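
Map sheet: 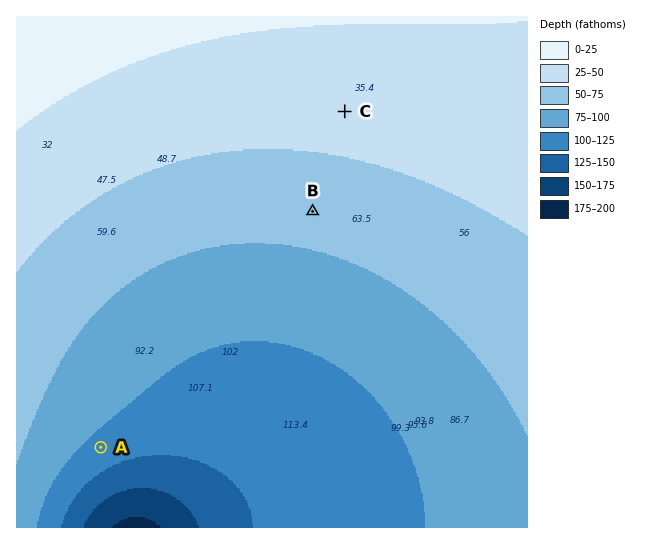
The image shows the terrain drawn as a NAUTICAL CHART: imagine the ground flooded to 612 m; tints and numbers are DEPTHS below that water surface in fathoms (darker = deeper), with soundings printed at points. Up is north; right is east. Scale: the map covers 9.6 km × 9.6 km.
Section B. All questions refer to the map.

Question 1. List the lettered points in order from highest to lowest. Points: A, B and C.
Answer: C B A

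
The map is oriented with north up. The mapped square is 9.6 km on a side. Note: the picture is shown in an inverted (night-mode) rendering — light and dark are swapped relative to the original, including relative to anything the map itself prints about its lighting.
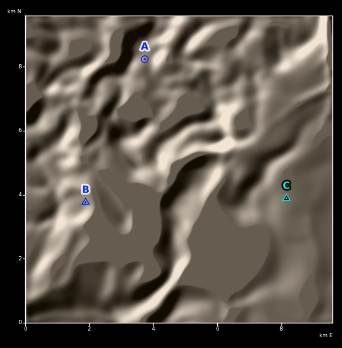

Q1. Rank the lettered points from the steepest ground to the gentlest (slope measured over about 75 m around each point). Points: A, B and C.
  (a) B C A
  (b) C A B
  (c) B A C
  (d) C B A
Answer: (c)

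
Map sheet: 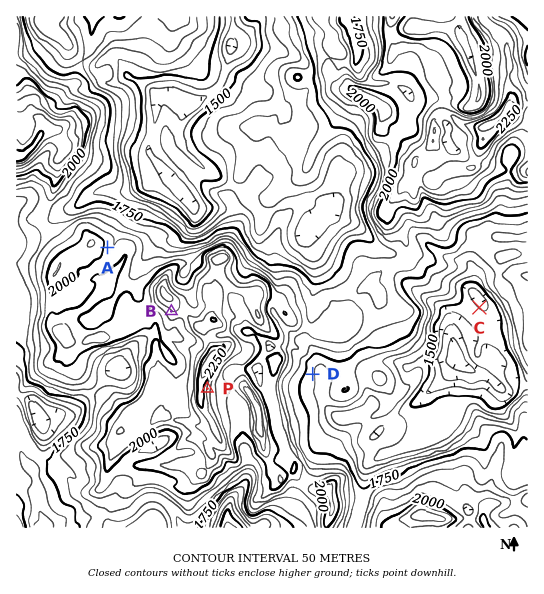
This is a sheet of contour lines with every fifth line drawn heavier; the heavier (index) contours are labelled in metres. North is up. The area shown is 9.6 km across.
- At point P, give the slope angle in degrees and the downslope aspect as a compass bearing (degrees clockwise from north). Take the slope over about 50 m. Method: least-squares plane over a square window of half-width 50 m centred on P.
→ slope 40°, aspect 99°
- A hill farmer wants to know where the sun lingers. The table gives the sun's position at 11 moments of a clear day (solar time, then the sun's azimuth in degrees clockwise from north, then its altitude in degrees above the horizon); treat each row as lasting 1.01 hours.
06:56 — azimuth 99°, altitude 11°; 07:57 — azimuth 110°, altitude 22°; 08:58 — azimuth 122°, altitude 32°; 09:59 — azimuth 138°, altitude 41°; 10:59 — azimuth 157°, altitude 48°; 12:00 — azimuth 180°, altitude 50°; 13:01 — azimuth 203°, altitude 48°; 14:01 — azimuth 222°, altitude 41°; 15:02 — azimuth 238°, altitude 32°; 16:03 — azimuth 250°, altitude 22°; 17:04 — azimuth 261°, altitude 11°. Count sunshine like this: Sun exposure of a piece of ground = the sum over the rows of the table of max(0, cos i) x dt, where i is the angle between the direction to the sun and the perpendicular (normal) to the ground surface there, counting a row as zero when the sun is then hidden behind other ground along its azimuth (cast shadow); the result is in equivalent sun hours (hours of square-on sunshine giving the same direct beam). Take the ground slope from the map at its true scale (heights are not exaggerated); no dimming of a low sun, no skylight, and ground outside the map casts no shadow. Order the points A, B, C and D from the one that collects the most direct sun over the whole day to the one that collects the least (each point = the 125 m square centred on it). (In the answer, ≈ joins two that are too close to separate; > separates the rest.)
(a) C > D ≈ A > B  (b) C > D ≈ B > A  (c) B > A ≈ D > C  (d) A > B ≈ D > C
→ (c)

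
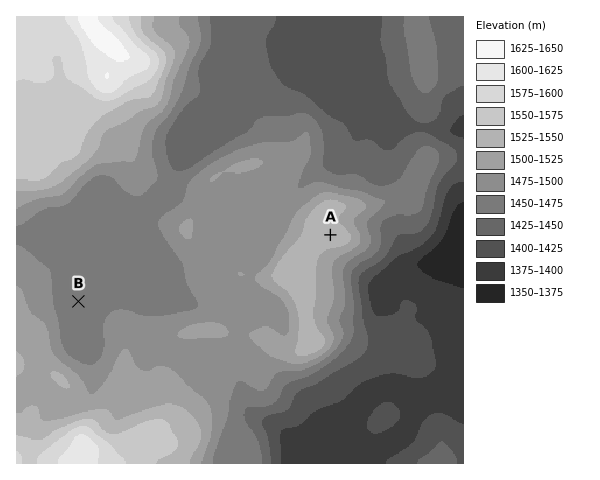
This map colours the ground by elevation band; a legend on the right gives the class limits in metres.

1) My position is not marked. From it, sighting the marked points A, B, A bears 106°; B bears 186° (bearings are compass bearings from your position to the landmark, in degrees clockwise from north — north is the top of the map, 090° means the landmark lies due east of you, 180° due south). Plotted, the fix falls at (93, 167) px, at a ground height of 1500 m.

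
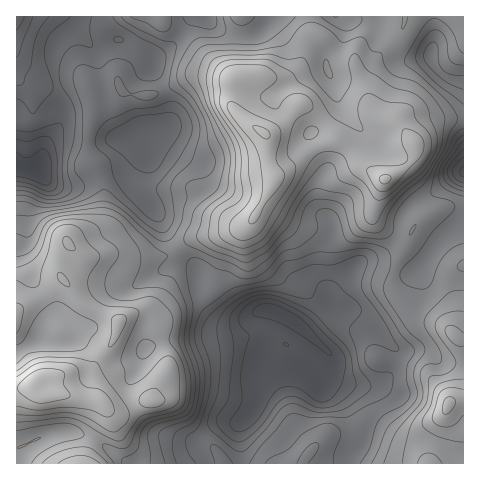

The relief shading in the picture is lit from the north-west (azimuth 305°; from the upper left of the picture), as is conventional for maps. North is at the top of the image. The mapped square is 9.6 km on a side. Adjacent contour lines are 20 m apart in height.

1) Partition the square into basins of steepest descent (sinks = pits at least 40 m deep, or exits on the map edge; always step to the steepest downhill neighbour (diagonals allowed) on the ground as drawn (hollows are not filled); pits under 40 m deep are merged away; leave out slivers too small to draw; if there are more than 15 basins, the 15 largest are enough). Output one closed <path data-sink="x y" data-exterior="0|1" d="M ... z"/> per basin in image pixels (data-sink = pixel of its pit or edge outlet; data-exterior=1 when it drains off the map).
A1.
<path data-sink="274 312" data-exterior="0" d="M337 140l-4 0-26 11-29 23-4 4-19 38-13 12-50 11-25 17-24 0-12 3-16-4-32 1-15-11-8 17-1 10 3 6 16 20 10 8 30 16 21-11 8 1 8 8 5 9 8 29 0 12-17 31-8 0-21 11-10 0-7-6 0 15-12 18-8 25 343 0 2-2 18-57 3-3 13-3 0-59-5-1-11-10-10-6-21-6-21-22-3-9 1-14 15-36-18-4-17-11-1-10 12-31-20-12-11-15z"/><path data-sink="36 171" data-exterior="0" d="M405 16l-389 1 1 447 67 0 9-25 13-21 0-9-2-4 8 7 10 0 21-11 8 0 17-31 0-12-8-29-5-9-8-8-8-1-21 11-35-19-21-25-3-6 1-10 8-19 28-15 6-8 2-31-6-17-7-8-3-12 0-14 6-26-2-16 16-1 12-5 14 5 18 0 38-18 44 2-2 27 13 15 21 13 2 27 6 16 33-26 26-11 4 0 9 4 19 24 20 11 19-10 8-8 3-7 0-10-19-22-13-3-10-8-8-21-1-13 15-22 19-17 5-11z"/><path data-sink="129 138" data-exterior="0" d="M211 77l-21 0-38 18-18 0-14-5-8 4-19 3 1 15-6 26 0 14 3 12 5 5 6 16 2 25-3 13-5 5-28 15 9 10 6 3 32-1 11 4 41-3 25-17 50-11 11-8 21-40-6-19-1-24-3-4-19-12-12-12-1-15 2-14z"/><path data-sink="463 172" data-exterior="1" d="M463 119l-28 1-7 3-8 9-6 9 0 17-10 11-20 12-11 30 1 10 8 6 20 8 5 1 3-1-16 37-1 14 3 9 17 20 25 8 15 10 6-20-2-37 7-11z"/>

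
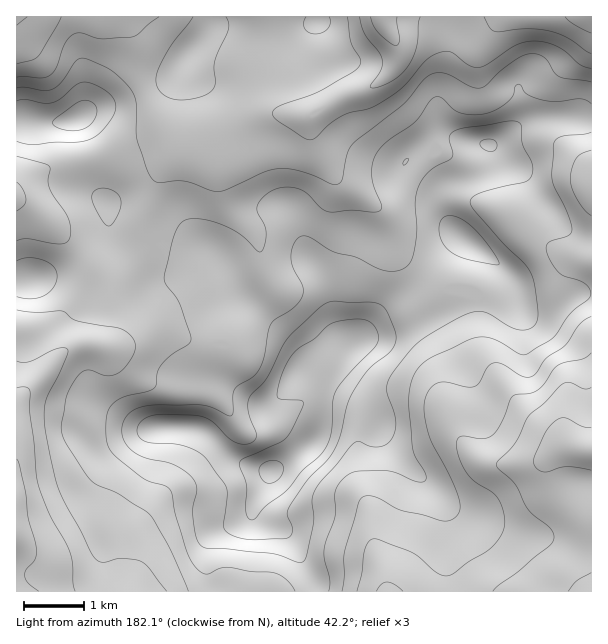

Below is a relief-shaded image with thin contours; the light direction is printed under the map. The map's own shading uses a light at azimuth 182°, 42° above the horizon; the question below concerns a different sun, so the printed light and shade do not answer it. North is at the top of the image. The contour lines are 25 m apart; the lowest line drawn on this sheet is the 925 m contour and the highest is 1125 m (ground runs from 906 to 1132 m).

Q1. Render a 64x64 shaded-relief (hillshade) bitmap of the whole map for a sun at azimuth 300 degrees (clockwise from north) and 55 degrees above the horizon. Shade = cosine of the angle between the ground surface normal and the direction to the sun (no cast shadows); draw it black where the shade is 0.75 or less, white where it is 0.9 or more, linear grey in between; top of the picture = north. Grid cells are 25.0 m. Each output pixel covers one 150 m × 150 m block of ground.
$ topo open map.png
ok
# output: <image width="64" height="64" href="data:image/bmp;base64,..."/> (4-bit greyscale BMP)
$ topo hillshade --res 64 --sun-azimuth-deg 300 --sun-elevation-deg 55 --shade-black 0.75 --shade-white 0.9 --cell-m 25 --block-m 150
<image width="64" height="64" href="data:image/bmp;base64,Qk12CAAAAAAAAHYAAAAoAAAAQAAAAEAAAAABAAQAAAAAAAAIAAATCwAAEwsAABAAAAAAAAAAAAAAABEREQAiIiIAMzMzAERERABVVVUAZmZmAHd3dwCIiIgAmZmZAKqqqgC7u7sAzMzMAN3d3QDu7u4A////AHeImZh2ZmeIiamHZmZmd4h1MREjVneId2VVVVVVZlVVd4iZmXZmZ3iJqYZmZmZniHUyEiNWd3h2VVVVRFVVVVWIiJqphmZneImpdlZmZWZ2VDMiI1Z3d3ZVVVVERVVVVYiImamHZmd4ial1RVVVVmVDMzM0Vmd3dlVVVVRVVVVWmYiZqYdmZ3iKqnVERERFVCIzMzVmZ3d2VVVVVVVVVVapmJmZh2Z3iJq6hlVEM0VDESMiNWZmd3ZlVVVVVVVVVqqZmZmHZneImruod2VERVMhIiI1Z2Z3dmVVVVVWZlVWqpmZmHdmd4iaq6mZl1RFVCIjIjV3Zmd2ZVVURWZmZmaqmZmId3d3eJqqqZqoUzRUMzMyRndmZmZmZlVFVndmZrqpmYh3d3d4mqqpmrpjIjM0RDNGd3ZmZVVmZURWd3Zmu6qZiHd3d3eKqqmau4UgASM0RFZndmZVVWZlVFZ3d2arqpmYd3d3dniZmZmrljAAASM0VWd3ZlRFZnZVVneHdqu6mZh3d3dmZ4iZiJqoUgAAATRVZndmVERWd2VmeIh3q7qZmHd3d2ZmeIiImrl0IAAAJFVWZmZURFZmZVZ4iIirupmYd3d3ZWZ3iImby5dTAAAkVVVWZUREVVVEVWeIiKu7mZiIiIdVVWd4iJrMuZdAABRlVERVRERVRDM0Vnd3q7upmIial2RFVmZ3iry7unMABGZUM0REVVVDMzNFZmaru6mYiau6hlVmZlZ5qpq7lhAEd2QyM0VWZlQyI0VWZau7upiJvMupiIh2VoqoeJqoMANodTIjRWd2VDMjNFZmq7u6mIm8zMuqqYdnq6hniZhRA2d1MSNFZ3ZUMzM0V3aby7qYiau7u6qqmImsuXZ4iGICV3UxI0VndlRDMiNXd4rMupiJqqqqmZmIibzKh2d4YxFGZTIjRWZmVERCEkZ2aKzLqIiZqZmYiIiJrNy4Zmd0ECRlMiNFZmVVVUIBNmZWi8ypiJmZmYiIiIib3tp2Z3YwA0QyI0VmVUVmUgA1ZlRYvLmHiaqZiIiIiIrO7JZmd1EBMzIjRWZVVWZSACRVVUWLuYiJqqmYiIiIib3tuGZ4YwASIiNFVVVWd1IAJFV2VGiZiImaqpiId3eJq93Jd3iFIAESIzRVVVZ2UxATRYdlVnd3iImZmIh3d4iavcuYiIdSISIzNERFVnZTIRE0iHZVVmZneImYh3d3eJqrzKmZmGQzNERDREVWZlQyESN3d3ZmZmZ3eIiId2d4iaq8u6mZdkRFZlRERWZ2VEMgElVmd3dmZnd3iIh3Z3eImrvLqZmHVFZ3ZlVWZ3ZUREIRRERWd3d3d3d4iId3d3eJq7upmZhlVnd3dmZ4h1NFZDJEMjV3d3eHd3eIiHd3d4mqqqmJmHZmZ3d3d3iHQ0Z3VGUyJGd3d4iHd4iId3dneJmZmIiIh3Zmd3d3eIdCNnd2h1M0Z4d3iIiHiIh3dmeJmYiHd4iIh3dmd3d4hkJGd3eYdURnh3d4iIiIiHdmZ4mYh3d3d3iId3ZmZnd2Q0Z3ZpmHZmeHdneIiIiIdmZnmpl3d3d3d4iId2ZVZmVFVmZlmYh3eIh2Z4iIiIh2ZmiaqXd3d3d3iIiHdlVVVVZmZlWZiIiIiHZniJiIiHZmeJqph3eHd3eImZiHZURWZmZmVZiIiZmIdmeImIiId3d4mql3eIh3d4maqYdkRFZndmZVmIiJmYhlVoiYiIh3d3iJmHeIiIeImZqql1RFZnd2ZVWYiImZh2VWeZiIiIiIiIiHZ4mYiIiZmqqHVVZnd3ZUVZmIiIiIZUV4mYd3iJiIiIdmeZmIiJmZmHZVVmZ3dlRFmZiIiIh1VWiZh3eJmZmZh2Z4mZmIiZmHZVRFVmdlQ0WZmZmZiHZVaJmHd4mqqqmHZniZmZh4mYdlVERFVlQ0VYmZmZmId2ZniId3iZqqqZh3eImamHeJmHZlVEREQzRVeIiJmYh3ZmZ4h3eIiZqZiIiImaqpdnmZiIdlVEQyM1Vmd3iIiHd2Znd3d3eIiZiHiImZqqqHZ4mYiHZVVDMzRVVVVmZ3d2ZmZ3d3d3iIiHeImZqquph3eJmIdlVVRDNEVENEREVmZmZnd3d3d3d3d4mZmau7qYd4mZh2REVURERlREMyEkVmZmZ3d3d3d3d3iamZq7u6qIiaqpdURFVURHZmZUIBJFVmZmZnd3d3d3eKqpmqu7u6mJqrqYZVVVVViIiZdSETRVZmZmZmZndmZnmqqaq7q7qYiaq7qHZmd2aYirunUyM0ZmZmZmZmZmVVV4qqq7u7upd3iaupiIiId5mazLl1REVndmZVVWZmZVREV4mbzMy6l2Z5qqmIiJmImZrNyoZVVnd2ZmVVZmZmZUQ0Vnm83cuXZnmqmHd4mZipm93Jh2ZniIdmZmZmZmZmZUMzRYve3Kh3ibuodmeJmamr3bmHdneJl2VWZmZ3d3dmVEMzSM7sqHeKvLp2VniIqavMuXd3eJqpdVVWZnd3d3ZmVUM1reyod3m8y5dlZneZq8yoiId4mqqGRFZmd3d3ZmZmVDWM3Kh2aKzMuXZlZpmrzKiIiIiau6dURWZ3d3dmVVVURpvLqHZnisy6h2ZmmavLqIiIiJmruXVFZnd3d2VURDRXmrqYdlZ5q7qYdmaZq7uoeIiIiaq6hlVWeIiIdkMiI2iqqph2VWeZmZh3d5mau6iIiIiJmrqXVVZ4iJmGQyETaaqZmHZmZ3iIiHd3"/>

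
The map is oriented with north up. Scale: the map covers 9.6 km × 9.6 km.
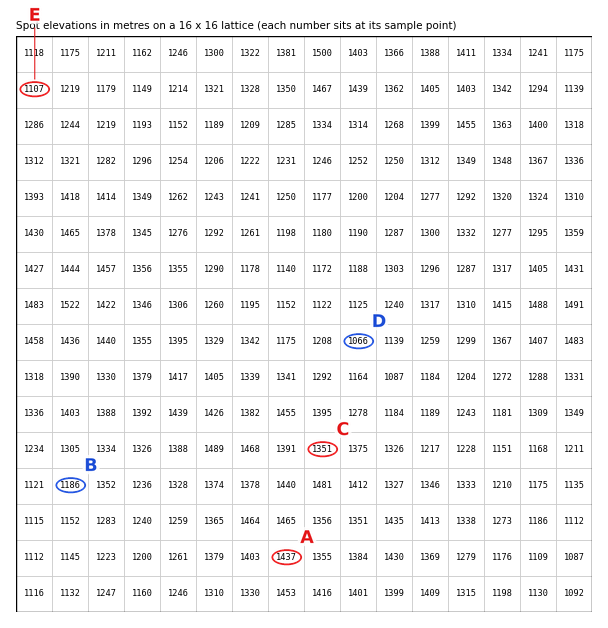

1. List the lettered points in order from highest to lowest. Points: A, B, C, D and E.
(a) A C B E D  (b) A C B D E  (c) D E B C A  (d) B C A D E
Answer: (a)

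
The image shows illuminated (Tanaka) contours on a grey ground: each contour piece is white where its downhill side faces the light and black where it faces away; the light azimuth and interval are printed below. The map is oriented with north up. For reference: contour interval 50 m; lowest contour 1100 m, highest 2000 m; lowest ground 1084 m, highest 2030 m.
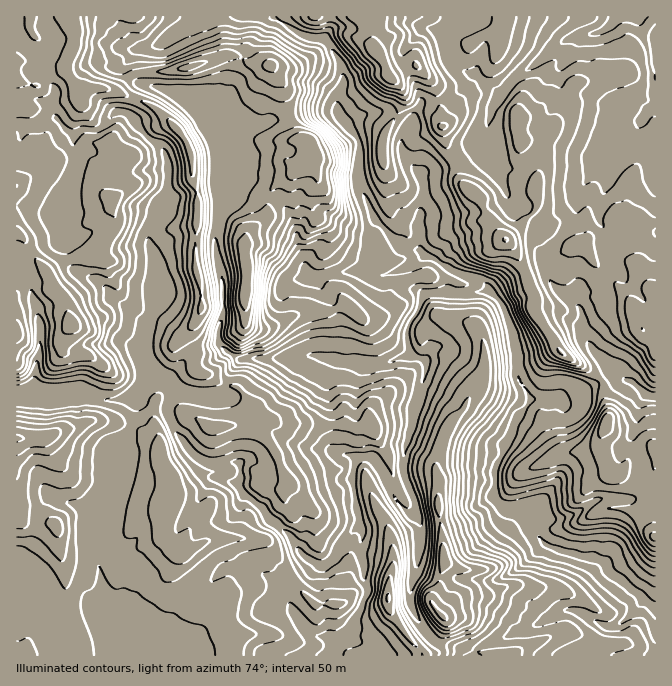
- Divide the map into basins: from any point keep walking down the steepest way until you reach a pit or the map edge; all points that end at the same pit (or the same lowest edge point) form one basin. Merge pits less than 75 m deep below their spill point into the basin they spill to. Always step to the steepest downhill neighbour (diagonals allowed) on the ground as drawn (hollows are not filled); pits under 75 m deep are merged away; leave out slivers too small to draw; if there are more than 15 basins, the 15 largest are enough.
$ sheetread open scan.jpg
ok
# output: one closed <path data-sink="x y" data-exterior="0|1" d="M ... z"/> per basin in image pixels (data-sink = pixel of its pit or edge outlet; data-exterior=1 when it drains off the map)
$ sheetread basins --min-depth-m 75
<path data-sink="655 608" data-exterior="1" d="M378 16l-362 1 1 639 639-1 0-207-11 8-15 3-7 13-6 4-3 0-5-4-8-22 0-15 8-20-5-17-1-16-9-9-30-18-6-7-7-13-17-22-1-3 1-15-18-43-23-25-10-20-2-9-13-9-9-11-3-18-12-22-3-15 0-15-8-26-16-16-7 0-18 12-4-3-4-13-11-17 0-13 6-12z"/><path data-sink="637 17" data-exterior="1" d="M655 16l-148 0-3 2-4 20-6-4-9 0-13 10-7-1-21-22-10-5-54 0-7 16 0 13 11 17 6 16 20-12 7 0 16 16 8 26 0 15 3 15 12 22 3 18 9 11 13 9 7 20 10 15 6 6 3 0 27-25 8 10 22 19 3 1 15-1 12 20 35 35 4 14 9 16 11-16 1-10-1-12 3-2z"/><path data-sink="655 397" data-exterior="1" d="M534 214l-28 26 10 12 12 25 6 18-1 15 18 25 7 13 7 8 29 17 9 9 1 16 5 17-8 20 0 15 8 22 5 4 3 0 6-4 7-13 15-3 7-3 4-6 0-112-9-2-8-8-6-13-4-14-35-35-12-20-7 1-11-1-22-19z"/>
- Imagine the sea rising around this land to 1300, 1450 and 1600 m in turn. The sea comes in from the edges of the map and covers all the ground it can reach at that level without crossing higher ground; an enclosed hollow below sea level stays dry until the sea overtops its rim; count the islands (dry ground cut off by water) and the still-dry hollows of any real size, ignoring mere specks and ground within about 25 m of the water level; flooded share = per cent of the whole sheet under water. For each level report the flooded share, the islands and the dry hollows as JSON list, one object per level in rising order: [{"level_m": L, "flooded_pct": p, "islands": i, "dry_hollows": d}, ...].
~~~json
[{"level_m": 1300, "flooded_pct": 11, "islands": 0, "dry_hollows": 0}, {"level_m": 1450, "flooded_pct": 36, "islands": 1, "dry_hollows": 0}, {"level_m": 1600, "flooded_pct": 56, "islands": 2, "dry_hollows": 0}]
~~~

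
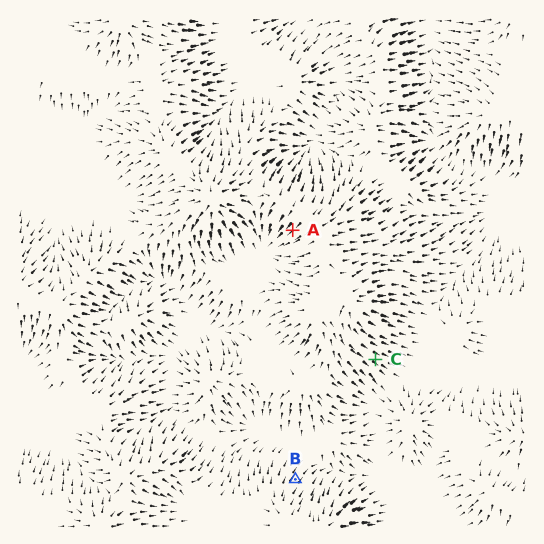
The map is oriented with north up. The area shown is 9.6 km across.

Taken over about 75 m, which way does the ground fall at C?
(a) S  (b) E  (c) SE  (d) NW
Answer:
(c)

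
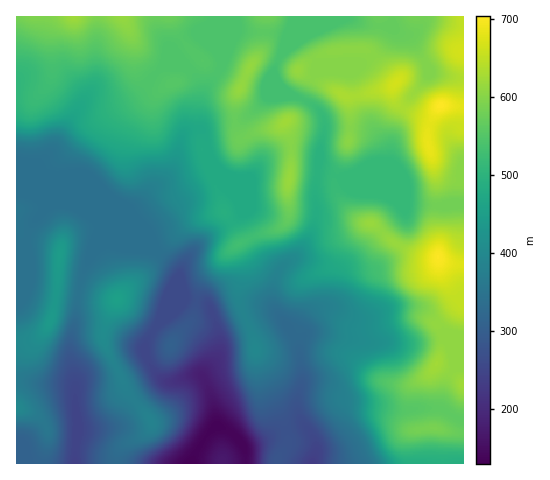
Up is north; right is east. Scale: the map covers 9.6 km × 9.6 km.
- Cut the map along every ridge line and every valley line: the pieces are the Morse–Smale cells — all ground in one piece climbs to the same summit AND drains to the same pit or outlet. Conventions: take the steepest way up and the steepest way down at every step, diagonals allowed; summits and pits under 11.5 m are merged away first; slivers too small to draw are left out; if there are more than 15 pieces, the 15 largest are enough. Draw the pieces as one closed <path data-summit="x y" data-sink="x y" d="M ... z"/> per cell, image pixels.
<path data-summit="74 17" data-sink="192 463" d="M220 16l-62 0-1 10 3 7 10 17 13 14-18 1-31 33-19 10-13 5-22-1-5 3 20-33 3-65-81-1-1 176 17 1 22 10 14 0 68 28-8-20 40-36 6-10 8-29 6-6 10-3 4-31 20-32-3-8z"/><path data-summit="441 105" data-sink="192 463" d="M201 129l-11 1-7 6-8 29-6 10-38 35-2 5 6 13 20 22 13 10 11 12-1 9-15 37 2 0 20-20 18 4 8 6 8 26 1 13-3 11-13 16 0 5 8 18 5 29 13 5 11 11 4 6 1 16 31 0 0-5 10-13 1-12-6-18-21-40-6-26 21-6 14-7 1-4-18-29 0-16 4-16-19-20-13-27-3-18-10-27-18-14-9-32z"/><path data-summit="441 105" data-sink="192 463" d="M423 16l-129 0 0 9-8 23 16-10 15 25-1 11-12 25 16 13 4 7 0 15-4 11-2 27 26 5 62 27 29 2 28-2 0-126-33-6-31 43-6 18-4 28-24 11-9 2 28-11 2-12-6-13-22-33-6-31-9-3 28-13 16-17 5-9-2-6 12 8 11 0 8-8z"/><path data-summit="117 299" data-sink="192 463" d="M115 242l-12 0-9 7-10 22-5 20 37 9-11 27-1 14 24 52 23 28-1 7-5 6-25 14-4 15 76 1 1-8 10-15 14-15-3-20-5-18-8-13-8 0-17 6-12-1-11-11-9-18 6-16 14-20 14-34 1-9-11-12-14-11-25-2z"/><path data-summit="439 257" data-sink="313 463" d="M372 224l-9 2-19 19-10 19-18 9-5 5 1 28-9 13-5 11-6 5 7 13 4-11 4-4 16 0 46 10 48 0 25-6-5-12 27-24-1-37-14-1-11-5-22-4-26-14z"/><path data-summit="439 257" data-sink="192 463" d="M323 172l-6 1 0 41-3 15-13 22-23 20-5 17 1 19 18 27 6-4 5-11 9-13-1-28 5-5 18-9 10-19 23-21 8 1 15 15 26 14 22 4 11 5 15 1-1-60-22 2-35-2-62-27z"/><path data-summit="437 364" data-sink="313 463" d="M323 333l-16 0-4 4-3 10 2 37-5 15 0 10 6 15 11 16 5-8 19-15 6-10 5-3 36 3 18 3 38-3 3-19 7-16-14-8 5-15 0-12-25 6-48 0z"/><path data-summit="60 256" data-sink="192 463" d="M62 202l-14 2-14 18-8 20-10 4 1 94 17-1 12-10 7-16 4-28 3 3 18 3 10-32 10-14 5-3 12 0 14 5 25 2-17-18-61-26z"/><path data-summit="117 299" data-sink="75 463" d="M83 291l-3 0-2 4-2 27-5 17 0 22 5 20 0 29 2 9-2 44 40 1 4-16 25-14 5-6 1-7-23-28-24-52 1-14 11-27z"/><path data-summit="290 180" data-sink="192 463" d="M301 148l-16 0-12 4-10 8-13 18-19 0 11 29 2 15 3 9 13 25 18 17 23-22 7-10 6-12 3-15-1-33 3-28z"/><path data-summit="434 428" data-sink="313 463" d="M362 404l-13 0-5 3-14 17-14 11 0 19-3 10 130-1 1-29-3-4 10-12 1-2-3-3-10-5-36 2z"/><path data-summit="286 122" data-sink="192 463" d="M292 95l-25 1-24 23-23 2-16 6-2 3 3 4 9 32 18 12 18 0 13-18 15-10 7-2 16 0 18 4 5-18-1-18-11-12z"/><path data-summit="123 17" data-sink="192 463" d="M157 16l-59 1-3 65-18 31 25 0 13-5 19-10 31-33 18-1-13-14-10-17z"/><path data-summit="241 88" data-sink="192 463" d="M244 30l-9 2-11 23-5 18-12 14-4 9-3 8 0 19-3 6 5 0 18-8 23-2 24-23 22-1-12-11-4-10 13-26 1-12-14-4z"/><path data-summit="396 83" data-sink="192 463" d="M392 28l-5 13-16 17-28 13 9 3 6 31 27 42 1 14-3 3 5-1 2-5 4-31 7-17 28-35 0-6-16-29z"/>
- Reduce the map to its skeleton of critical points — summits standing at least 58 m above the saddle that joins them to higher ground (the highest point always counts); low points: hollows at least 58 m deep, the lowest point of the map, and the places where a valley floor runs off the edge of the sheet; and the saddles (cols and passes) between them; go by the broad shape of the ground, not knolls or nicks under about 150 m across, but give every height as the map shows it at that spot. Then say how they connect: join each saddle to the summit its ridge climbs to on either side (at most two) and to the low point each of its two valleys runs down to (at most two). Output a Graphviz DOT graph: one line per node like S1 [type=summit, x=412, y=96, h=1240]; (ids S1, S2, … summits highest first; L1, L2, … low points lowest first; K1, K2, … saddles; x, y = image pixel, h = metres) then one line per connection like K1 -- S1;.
graph terrain {
  S1 [type=summit, x=441, y=105, h=704];
  S2 [type=summit, x=438, y=258, h=702];
  S3 [type=summit, x=286, y=122, h=623];
  S4 [type=summit, x=74, y=17, h=621];
  S5 [type=summit, x=216, y=258, h=471];
  S6 [type=summit, x=60, y=256, h=447];
  L1 [type=low, x=190, y=463, h=130];
  L2 [type=low, x=75, y=463, h=241];
  K1 [type=saddle, x=441, y=206, h=581];
  K2 [type=saddle, x=218, y=70, h=543];
  K3 [type=saddle, x=278, y=60, h=538];
  K4 [type=saddle, x=322, y=175, h=503];
  K5 [type=saddle, x=80, y=291, h=349];
  K1 -- S1;
  K1 -- S2;
  K1 -- L1;
  K2 -- S3;
  K2 -- S4;
  K2 -- L1;
  K3 -- S1;
  K3 -- S3;
  K3 -- L1;
  K4 -- S1;
  K4 -- S2;
  K4 -- L1;
  K5 -- S5;
  K5 -- S6;
  K5 -- L1;
  K5 -- L2;
}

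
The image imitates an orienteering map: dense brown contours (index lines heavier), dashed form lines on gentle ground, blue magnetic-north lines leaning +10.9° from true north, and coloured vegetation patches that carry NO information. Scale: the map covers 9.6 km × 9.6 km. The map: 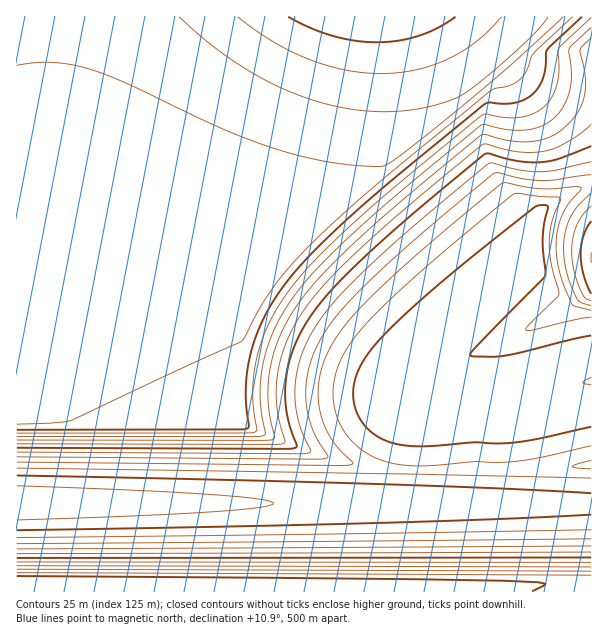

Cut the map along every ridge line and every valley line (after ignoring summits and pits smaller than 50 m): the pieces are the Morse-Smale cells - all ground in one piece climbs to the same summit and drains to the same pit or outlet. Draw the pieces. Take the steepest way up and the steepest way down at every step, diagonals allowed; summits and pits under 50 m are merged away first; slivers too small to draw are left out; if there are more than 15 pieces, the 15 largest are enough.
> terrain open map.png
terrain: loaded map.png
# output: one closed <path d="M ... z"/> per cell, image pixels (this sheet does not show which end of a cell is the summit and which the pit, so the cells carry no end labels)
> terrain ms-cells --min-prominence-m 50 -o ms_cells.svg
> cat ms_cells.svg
<path d="M470 16l-239 0-29 34-32 46-13 32-6 28 0 36 6 35 13 45 29 70 31 69 5 8 7 5 42 18 48 16 52 11 134 1 67-4 7-2-1-84-84 20-45 0-27 4-30 0-11-8 2-13 14-21 55-55 67-61 4-21 6-15 24-16 26-11 0-96-40-5-31-14z"/><path d="M230 16l-214 1 0 486 575 1 0-40-73 6-116 0-30-2-40-10-36-12-48-19-13-8-36-77-29-70-13-45-6-35 0-36 6-28 7-20 24-40z"/><path d="M591 504l-574 0-1 87 575 1z"/><path d="M591 184l-16 6-29 16-6 10-8 30-67 61-55 55-13 18-3 7 0 9 7 7 34 1 27-4 45 0 83-18 2-2z"/><path d="M591 16l-121 1 51 51 31 14 24 4 15 0z"/>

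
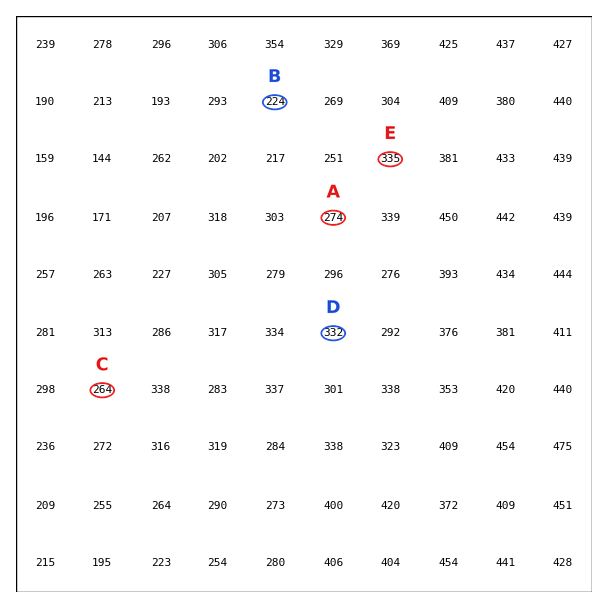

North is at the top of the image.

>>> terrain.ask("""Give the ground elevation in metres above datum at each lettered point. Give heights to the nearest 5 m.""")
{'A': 275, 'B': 225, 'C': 265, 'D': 330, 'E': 335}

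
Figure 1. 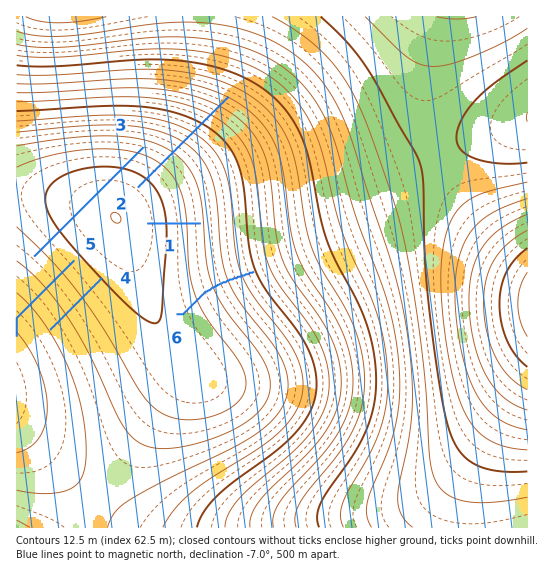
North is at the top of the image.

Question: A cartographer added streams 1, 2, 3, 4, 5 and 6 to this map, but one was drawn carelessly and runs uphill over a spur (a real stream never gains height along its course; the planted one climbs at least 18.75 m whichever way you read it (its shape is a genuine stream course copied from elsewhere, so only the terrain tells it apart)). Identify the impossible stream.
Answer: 3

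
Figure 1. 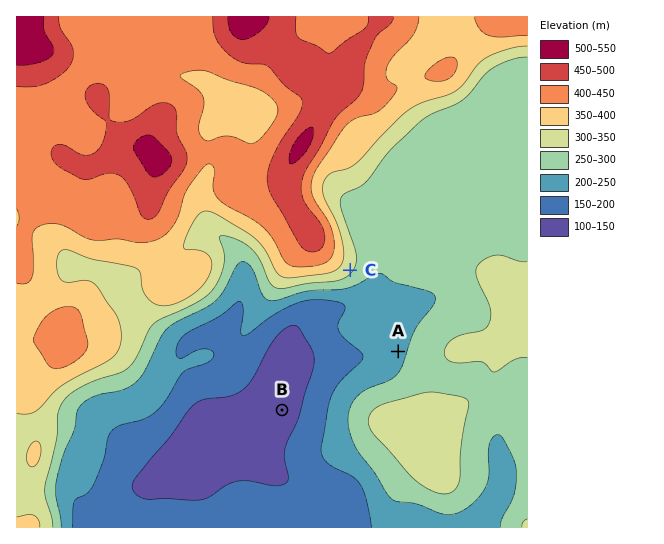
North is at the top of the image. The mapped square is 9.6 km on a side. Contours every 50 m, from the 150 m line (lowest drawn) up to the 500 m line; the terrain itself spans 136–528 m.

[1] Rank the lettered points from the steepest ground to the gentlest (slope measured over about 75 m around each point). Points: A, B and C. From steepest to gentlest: C A B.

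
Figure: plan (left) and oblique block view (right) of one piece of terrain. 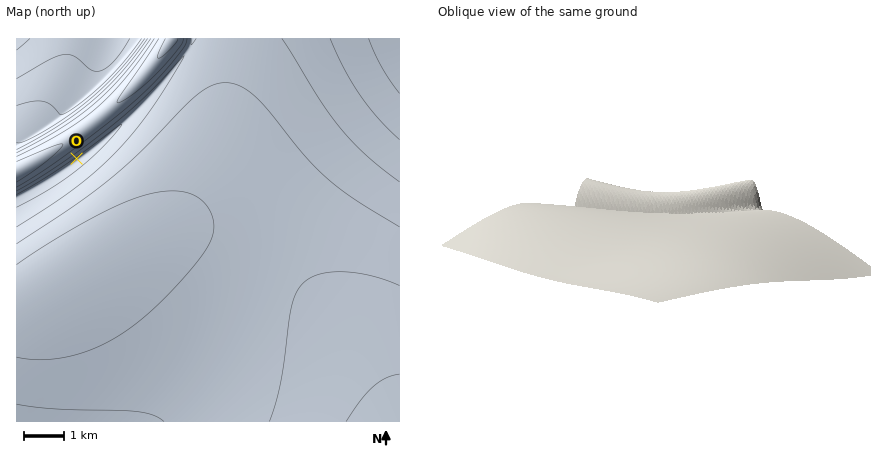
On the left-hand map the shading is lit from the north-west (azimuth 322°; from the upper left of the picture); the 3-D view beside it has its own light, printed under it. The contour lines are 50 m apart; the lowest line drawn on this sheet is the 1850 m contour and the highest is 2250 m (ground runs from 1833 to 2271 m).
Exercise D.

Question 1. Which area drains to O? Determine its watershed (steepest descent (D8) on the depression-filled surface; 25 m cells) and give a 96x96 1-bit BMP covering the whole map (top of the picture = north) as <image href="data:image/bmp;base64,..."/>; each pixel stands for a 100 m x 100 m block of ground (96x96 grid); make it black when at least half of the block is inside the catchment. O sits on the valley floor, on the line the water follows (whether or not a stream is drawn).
<image width="96" height="96" href="data:image/bmp;base64,Qk2+BAAAAAAAAD4AAAAoAAAAYAAAAGAAAAABAAEAAAAAAIAEAAATCwAAEwsAAAIAAAAAAAAA////AAAAAAAAAAAAAAAAAAAAAAAAAAAAAAAAAAAAAAAAAAAAAAAAAAAAAAAAAAAAAAAAAAAAAAAAAAAAAAAAAAAAAAAAAAAAAAAAAAAAAAAAAAAAAAAAAAAAAAAAAAAAAAAAAAAAAAAAAAAAAAAAAAAAAAAAAAAAAAAAAAAAAAAAAAAAAAAAAAAAAAAAAAAAAAAAAAAAAAAAAAAAAAAAAAAAAAAAAAAAAAAAAAAAAAAAAAAAAAAAAAAAAAAAAAAAAAAAAAAAAAAAAAAAAAAAAAAAAAAAAAAAAAAAAAAAAAAAAAAAAAAAAAAAAAAAAAAAAAAAAAAAAAAAAAAAAAAAAAAAAAAAAAAAAAAAAAAAAAAAAAAAAAAAAAAAAAAAAAAAAAAAAAAAAAAAAAAAAAAAAAAAAAAAAAAAAAAAAAAAAAAAAAAAAAAAAAAAAAAAAAAAAAAAAAAAAAAAAAAAAAAAAAAAAAAAAAAAAAAAAAAAAAAAAAAAAAAAAAAAAAAAAAAAAAAAAAAAAAAAAAAAAAAAAAAAAAAAAAAAAAAAAAAAAAAAAAAAAAAAAAAAAAAAAAAAAAAAAAAAAAAAAAAAAAAAAAAAAAAAAAAAAAAAAAAAAAAAAAAAAAAAAAAAAAAAAAAAAAAAAAAAAAAAAAAAAAAAAAAAAAAAAAMAAAAAAAAAAAAAAAHAAAAAAAAAAAAAAADwAAAAAAAAAAAAAAB8AAAAAAAAAAAAAAA/AAAAAAAAAAAAAAAfwAAAAAAAAAAAAAAP4AAAAAAAAAAAAAAP8AAAAAAAAAAAAAAP+AAAAAAAAAAAAAAP/AAAAAAAAAAAAAAP/gAAAAAAAAAAAAAP/wAAAAAAAAAAAAAP/4AAAAAAAAAAAAAP/8AAAAAAAAAAAAAf/+AAAAAAAAAAAAA///AAAAAAAAAAAAB///gAAAAAAAAAAAD///wAAAAAAAAAAAH///4AAAAAAAAAAAP///8AAAAAAAAAAAf///+AAAAAAAAAAA/////AAAAAAAAAAB/////AAAAAAAAAAD/////AAAAAAAAAAH/////AAAAAAAAAA//////AAAAAAAAAB//////AAAAAAAAAD//////AAAAAAAAAD//////AAAAAAAAAB//////AAAAAAAAAAf/////AAAAAAAAAAP/////AAAAAAAAAAH/////AAAAAAAAAAB/////AAAAAAAAAAA/////AAAAAAAAAAAf////AAAAAAAAAAAH////AAAAAAAAAAAD////AAAAAAAAAAAB////AAAAAAAAAAAA////AAAAAAAAAAAAf///AAAAAAAAAAAAP///AAAAAAAAAAAAH///AAAAAAAAAAAAD///AAAAAAAAAAAAB///AAAAAAAAAAAAA///AAAAAAAAAAAAAf/+AAAAAAAAAAAAAf/8AAAAAAAAAAAAAP/4AAAAAAAAAAAAAH/wAAAAAAAAAAAAAD/gAAAAAAAAAAAAAB/AAAAAAAAAAAAAAB8AAAAAAAAAAAAAAA4AAAAAAAAAAAAAAAQAAAAAAAAA="/>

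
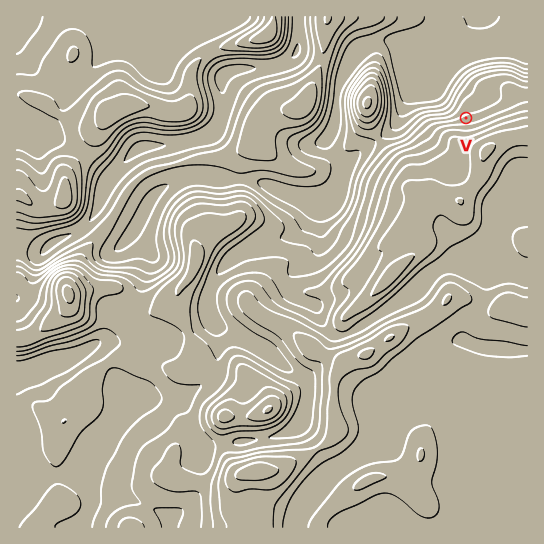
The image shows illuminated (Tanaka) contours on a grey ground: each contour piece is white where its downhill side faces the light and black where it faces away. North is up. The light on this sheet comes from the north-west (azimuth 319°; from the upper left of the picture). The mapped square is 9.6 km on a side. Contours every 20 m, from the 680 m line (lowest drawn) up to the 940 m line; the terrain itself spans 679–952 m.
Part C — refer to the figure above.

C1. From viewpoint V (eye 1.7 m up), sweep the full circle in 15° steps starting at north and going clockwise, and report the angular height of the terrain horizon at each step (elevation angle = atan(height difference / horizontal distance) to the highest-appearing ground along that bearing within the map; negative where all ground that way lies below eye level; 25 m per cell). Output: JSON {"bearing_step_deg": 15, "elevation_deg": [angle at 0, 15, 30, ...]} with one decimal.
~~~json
{"bearing_step_deg": 15, "elevation_deg": [-3.8, -2.6, -1.4, -0.6, 0.0, 0.7, 2.9, 5.2, 7.1, 8.4, 8.8, 8.5, 8.2, 8.1, 7.6, 6.2, 3.7, 0.4, 0.3, 0.8, -0.3, -1.1, -2.5, -3.6]}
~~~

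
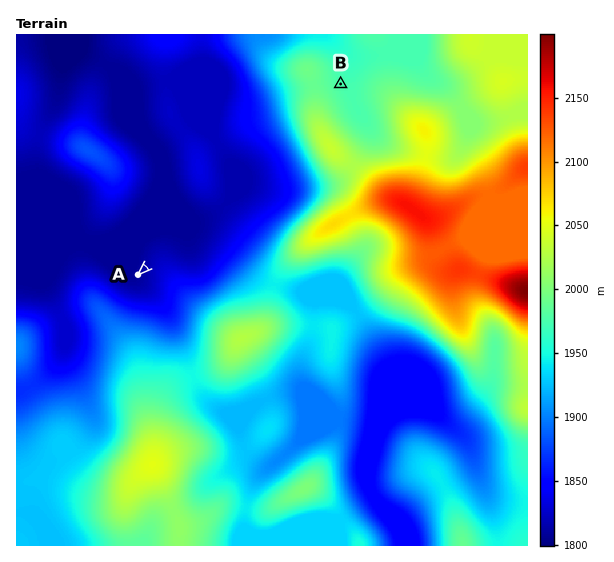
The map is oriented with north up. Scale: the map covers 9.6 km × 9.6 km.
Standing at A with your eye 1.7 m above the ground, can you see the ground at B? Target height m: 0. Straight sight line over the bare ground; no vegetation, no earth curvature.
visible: false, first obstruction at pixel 292 130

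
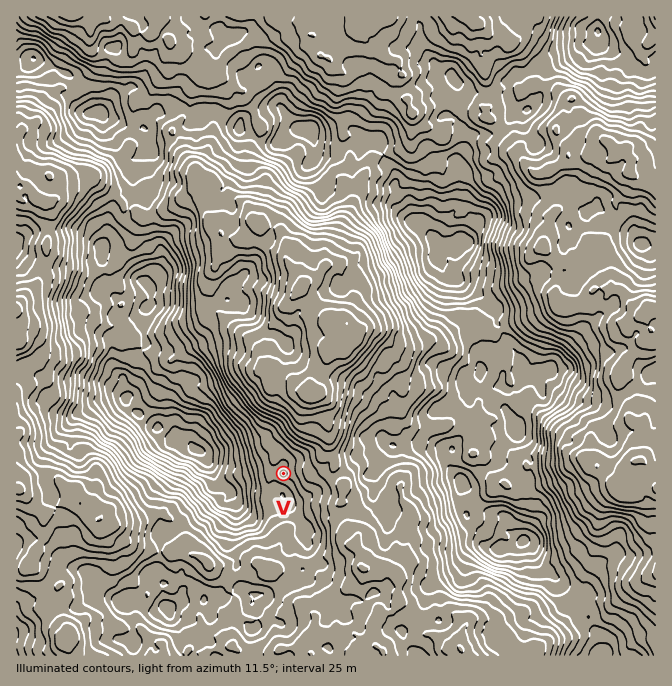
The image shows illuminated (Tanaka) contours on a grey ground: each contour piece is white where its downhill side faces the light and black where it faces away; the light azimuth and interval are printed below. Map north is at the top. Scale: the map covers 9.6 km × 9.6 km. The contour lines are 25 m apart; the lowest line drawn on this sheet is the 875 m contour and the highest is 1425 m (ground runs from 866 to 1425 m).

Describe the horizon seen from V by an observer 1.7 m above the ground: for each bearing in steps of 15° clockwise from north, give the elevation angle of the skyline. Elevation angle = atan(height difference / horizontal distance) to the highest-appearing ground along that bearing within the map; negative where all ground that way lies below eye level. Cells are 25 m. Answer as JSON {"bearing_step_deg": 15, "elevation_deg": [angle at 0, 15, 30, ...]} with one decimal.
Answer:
{"bearing_step_deg": 15, "elevation_deg": [10.6, 12.9, 12.9, 11.9, 10.9, 10.8, 10.9, 9.3, 6.7, 5.5, 3.4, 2.7, 2.4, 2.7, 1.5, 2.8, 2.0, 4.2, 3.2, 2.1, 2.5, 2.4, 2.9, 8.5]}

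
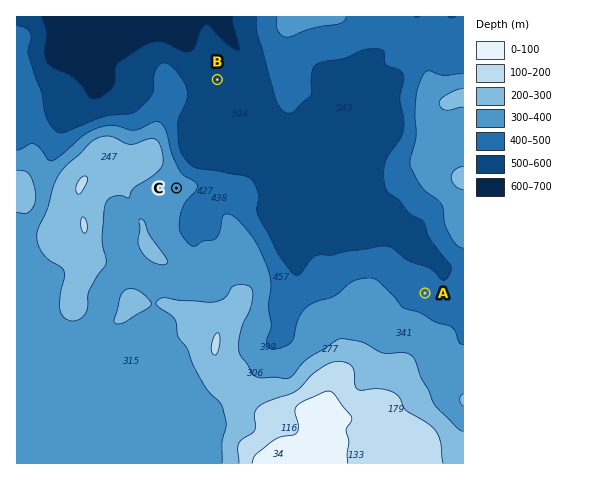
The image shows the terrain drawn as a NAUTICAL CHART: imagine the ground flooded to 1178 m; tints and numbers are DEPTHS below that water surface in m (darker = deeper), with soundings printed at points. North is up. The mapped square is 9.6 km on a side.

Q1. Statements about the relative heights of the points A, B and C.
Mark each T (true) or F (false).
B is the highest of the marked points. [F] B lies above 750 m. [F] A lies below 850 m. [T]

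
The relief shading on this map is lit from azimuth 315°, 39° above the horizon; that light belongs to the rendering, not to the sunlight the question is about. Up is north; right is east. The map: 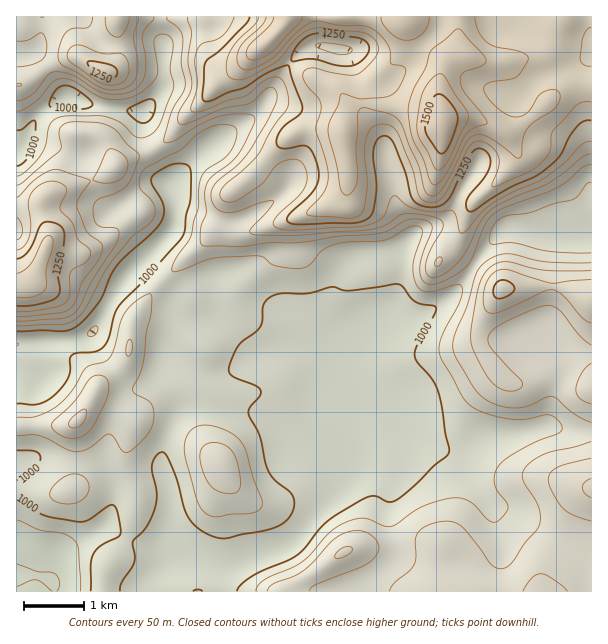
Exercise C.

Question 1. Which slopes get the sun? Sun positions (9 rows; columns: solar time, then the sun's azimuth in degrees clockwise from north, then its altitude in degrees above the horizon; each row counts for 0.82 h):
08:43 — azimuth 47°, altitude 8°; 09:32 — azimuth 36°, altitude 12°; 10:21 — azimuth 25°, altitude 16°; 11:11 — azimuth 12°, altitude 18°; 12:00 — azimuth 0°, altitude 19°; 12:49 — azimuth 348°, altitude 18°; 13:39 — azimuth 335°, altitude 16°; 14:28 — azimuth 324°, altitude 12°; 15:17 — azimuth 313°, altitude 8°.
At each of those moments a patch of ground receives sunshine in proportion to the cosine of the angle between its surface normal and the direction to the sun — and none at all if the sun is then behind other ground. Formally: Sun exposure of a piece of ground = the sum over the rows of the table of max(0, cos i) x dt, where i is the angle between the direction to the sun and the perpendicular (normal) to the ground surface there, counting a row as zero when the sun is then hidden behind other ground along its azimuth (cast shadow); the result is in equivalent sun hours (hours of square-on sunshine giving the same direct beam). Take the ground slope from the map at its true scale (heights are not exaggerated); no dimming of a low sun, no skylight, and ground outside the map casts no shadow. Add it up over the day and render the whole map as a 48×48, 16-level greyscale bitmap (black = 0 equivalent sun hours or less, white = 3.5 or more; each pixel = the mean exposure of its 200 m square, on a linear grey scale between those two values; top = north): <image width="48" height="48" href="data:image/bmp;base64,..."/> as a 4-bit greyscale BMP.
<image width="48" height="48" href="data:image/bmp;base64,Qk32BAAAAAAAAHYAAAAoAAAAMAAAADAAAAABAAQAAAAAAIAEAAATCwAAEwsAABAAAAAAAAAAAAAAABEREQAiIiIAMzMzAERERABVVVUAZmZmAHd3dwCIiIgAmZmZAKqqqgC7u7sAzMzMAN3d3QDu7u4A////AIiIeIh3iJmZmZrMqGZneImZmZmZmZiIiIh3d3dmeJmZmavv/YQ0V4mZmZmqqpmZiGd3eJmHeIiIh4is7+pTRXiIiIiZqqmZiGZmaKqYiHd3Zmd4m924d3iIh3iZmaqYiGVERpqXZ3dlVVVWaK3ty6qYmZmqmaqYd0QyNGh2ZndkRERFZ4vv7cu6qqqqmZmHZkMyNEV3ZndkRDRWd3m93LvMu7qpmYd2VFVVVVZ3d3dlVEaJiHiaupq7u7qYdmZmVYmYh3d3iHdmVWiqmIiImZmaqqqXZlZnd5qqqYdniHZmZompmIiIiYiJmZmIh3iJmoiZmIdnd3ZneJmYiIiIiIiImZiJqqq7zGZmZmZmZnd4mqmIiIiIiIiImIiaq8zN3CIiEkZmVXiavLqIiIiIiIiIiHeJmrzMy1VEMkVmZnmszLmIeIiIiIiIh3ZmZniYd8zMt1V4h3iqupiHeIiIiIiIh3VDIiRERN3u22WKqHeIiId3eIiIiIiId2UyESM0RKq83IeJmYeIiIiIiIiIiId3d2VERVRGZpmavMp2iZmZiIiIiIiIiHd3ZlVWeIdniYd3i9x1aJmHd4iYiIiIiHd2ZVVniZmHiWZmesuGeIh2Z3iIiIiIiIiHZlZ4mZiIiDEUeamId3d4iHd3iHeIiIiIiHd5mIiIdgAAFHiJdmeJmHd3d3d4iIiJmph2Z3d3VAAAAkaJd3iIh3d3d3d3d3eImrpzNFZmQwAAEjWbl4d3d3eHd3dmd3dmeaqDESNERCIjVEWMt3d3d3ZmZmZ2ZlVTElmWQyIkaId4hUV6yWaIiHZVVVZmZVRDABaqmZiJvKmIZDRWrJVWZ3dUQ0RFVVVVMRSu/v///9pmVDMjashDMzRVRCEAE0VolkSO//////uGeZUzR7yUIQAREAAAACRYumRpzcy7u7u4i9tjNHu3REMQAAAAAAETi4VVeIh3eHndqrylI1eZiJqFIAAAAAAAA1QyI0VWZmeruYipdmeZYzacyVMiI0IAACMgACNFVph2ZmRYu5iXUiJI3tp3dVQxATUwAAEkVu25dTIlq5iJqWRFe8uGZmVlMkeEEAASRv/+24QkZVV778dVV4h2d2VmUjR4UQARNO/ty6mHMRJb7/yFNGZnh2VVUzM2dTIRIZvLh3rLhCJXm92lEkZnh1VEREIBRnZUMWiXVFi921IiNYu4Q0VndURURUIAJoiGU1eZq83cu5MAAUi8uXeIdBJXZ1IUiWZlVDSd//64eJggABN73KmqdCNpmYeKu5VERBJIdkEBNZySAAE2d3eZh3iJm8zLqZhlQyIhAAAAE3u4MQESNEV5mZqqvMuod4qoZZYgAAASNGd4hBAAJGi8uXiry5dlVnmqmdthAVmXd3ZnlzAAJ73/7IeKunQ0VmZ4mpqXae/JiHiKunMBN7uprKdXmoeKqYdniFaJzcmJl2ic3dxyISEAA2RGm6rMy6mHeGZ5u5VGZDV6vP/5IAAAACM0eaqqmZiGZ4iJmYdmZVVnibzLdCIiNGd2eJmYiIiHdw=="/>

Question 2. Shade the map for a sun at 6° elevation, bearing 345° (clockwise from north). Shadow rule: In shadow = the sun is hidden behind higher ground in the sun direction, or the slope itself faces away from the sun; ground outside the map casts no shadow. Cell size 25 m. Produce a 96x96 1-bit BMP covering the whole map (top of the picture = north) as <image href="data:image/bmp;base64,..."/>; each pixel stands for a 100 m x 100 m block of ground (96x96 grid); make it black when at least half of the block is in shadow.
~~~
<image width="96" height="96" href="data:image/bmp;base64,Qk2+BAAAAAAAAD4AAAAoAAAAYAAAAGAAAAABAAEAAAAAAIAEAAATCwAAEwsAAAIAAAAAAAAA////AAAAAAAAAAAAAAA/wAAAAAAAAAAAAAB/4AAAAAAAAAAAAAA/4AAAAAABgAAAAAAf8AAAAAADwAAAAAAP8AAAAAAH4AAAH4AD8AAAAAAP4AAAP8AA4AAAAAAf8AAAf+AAAAAAAAA/+AAA//AAAAAAAAB//AAB//AAAAAAAAD//gAB//gAAAAAAAD//gAB//AAAAAAAAH//gAB/+AAAAAAAAP//gAA/4AAAAAAAAOP/gAAfgAAAAAAAAMAOAAAPAAAAAAAAAAAAAAAEAAAAAAAAAAABgAAAAAAAAAAAAAAHgAAAAAAAAAAAAAAPwAAAAAAAAAAAAAAfwIAAAAAAAAAAAB5/wcAAAAAAAAAAAB//w8AAAAAAAAAAAD//w8AAAAAAAAAAAD//x8AAAAAAAAA/AD//w8AAAAAAAAD/wD//w8AAAAAAAAH/8EAfwIAAAAAAAAH/+8AHwAAAAAAAAAP//8GDwAAAAAAAAAP//8PBwAAAAAAAYAP//8PhwAAAAAAD8AP/+cPwwAAAAAAf8AP/8Af4AAAAAAB/8AAA4Af4BAAAAAD/8AAAAAf8DgAAAAH/8AAAAA/8DgAAAAP/8AAAAA/+DgAAAAf/8AAAAA//BgAAAA//8AAHAB//ggAAAB//8AAPgB//wAAAAB//8AA/wD//wAAAAD//8AB/4H//4AAAAH//8AD/4H//4AAAAP//+GH/+P//4AAAA///+f///P//4AAAB///////////4AAAP///////////8AAAf////////j//+AAAf/////+//D//+AAB//////+f+AMf/AA///////+AQAA//gH////////AAAD//wf/////+//AAAD//4f/////+f/gIAH//8P/////+P///gHn/8H//////P///8HB/+D//////////8DAf+B//////////8BAP+A//////////8AAH/AD/////////8AAD/AHj////////8AAD/APwf///////8AB+fgP4D///////8AH/Bgf8Af//////8D//Bwf+AAef////8D//j4P/AAeD////8Af//8B/4AcA////8AH//8A/8AYwf///8AA//+Af+ABwf/f/8AAP//gD+AB4P/P/8AAH//8D+AH4P/n/8AAB//+D+AP4P/z/8AAA///B+AP5v/4/8wMDn//x+Af7v/4P9weHx///+Af7n/4H94cPw///uAf4n/wP94Af4///wAfwD/A//4A/4f//8APwD+A//8D/4P//+APwB4Af/+f/8H///APwAAAf////8D///AAAAAAH////8B///AAAAAAD////8A///AAAACAA////8Af//AAAAPwAA///8AP//AAAAf4AAP//8AD/+AAAA/4AAH/n4AD//AAAA/4AAD8AwAB///wGA/gAAAwAAAA///4OAYAAAAAAcAAf//+fAAAAAAAB/AAH////AAAADAAH/gAD////AAAABAAP/gAB////gAAAAAAP/wAA////gAAAwAAH/gAAf/+DgAAAAAABgAAAP/gAAAAAA="/>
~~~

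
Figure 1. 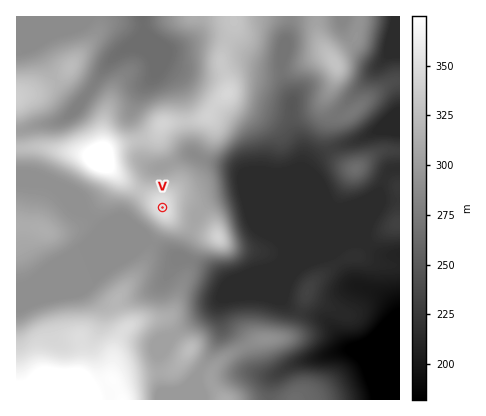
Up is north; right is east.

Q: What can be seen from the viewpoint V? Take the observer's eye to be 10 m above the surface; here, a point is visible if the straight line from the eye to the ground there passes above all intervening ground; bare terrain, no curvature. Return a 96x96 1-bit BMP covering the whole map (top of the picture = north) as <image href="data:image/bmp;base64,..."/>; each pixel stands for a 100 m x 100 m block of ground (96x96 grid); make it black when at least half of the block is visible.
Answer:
<image width="96" height="96" href="data:image/bmp;base64,Qk2+BAAAAAAAAD4AAAAoAAAAYAAAAGAAAAABAAEAAAAAAIAEAAATCwAAEwsAAAIAAAAAAAAA////AAAAAADAf/x/wAD/4D/AAAfw//x/wAD/4A4AAAf///x/wAD/wAAAAA////x/wAD+AAAAAB7///x/wADwAAAAABj/////4ADgAAAAAAD//////gDAAAAAAAD//////wDAAAAAAAD//////4DgAAAAAgD//////4DwAAAAAAD//////8D4AAAAAAD/////H+D+AAAAAAD////8H/D/gAAAAAD/4f/4D/z/4AAAAAD/4f/wB////AAAAAD/8f/wAf///+AAAAD////wAf////4AAAD////wAP/////gAAD////+AP/////AAAD//////P////+AAAD///////////4AAAD///////5///AAAAD///////g//8AAAAD///////Af/gAAAAD///////AP8AAAAAD///////APAAAAAAD//////+AAAAAAAAD//////+AAAAAAAAD///////AAAAAAAAD///////AAAAAAAAD///////gAAAAAAAf///////wAAAAAAB////////wAAAAAAH////////wAAAAAAf////////wAAAAAB/////////wAAAAAH/////////wAAAAAP////////DwAAAAAf///////+D+AAAAA////////8D/gAAAD////////wD/gAAAH////////gD/gAAAf////////AD/gAAA////////+AH/gAAB////////8AD/gAAH////////4Bj/gAAP////////4Hj/AAAf////////4Pn/AAA/////////8f//AAB////////////+AAD////////////+AAH//////////3/+AAH//////////g/+AAP///n//////gf+AAP///B//////gf+AAP///Af//z//gf8AAf///AH//B//gf8AAf///AD/8B//w+8AAf///AD/4A///8cAAf///AD/gAf//+/AA////AD+AAf////gB////AD8AAP////4D////gDwAAP//////////8CAAAH///////////8AAAD///////////gAAAAD//////////gAAAAA//////////8AAAAAf///////+P8AAAAAP///////+D8AAAAAB///////+A8AAAAAAA//////+AcAAAAAAAP//////AEAAAAAAAD/h////AAAAAAAAAD/A5///gAAAAAAAAD/AZ//PgAAAAAAAAB+AZ//DgAAAAAAAAB8AP//AAAAAAAAAABwAP//gAAAAAAAAABgAH//gAAAAAAAAABgAD//wAAAAAAAAABwAD//wAAAAAAAAADwAB//gAAAAAAAAADwAB//gAAAA8AAAADwAA//gAAAA+AAAAHwAA//AAAAAfAAAAHgAA/+AAAAAPgAAAHgAAf8AAAAAHwAAAHAAAf8AAAAAD4AAAHgAAP4AAAAAD8AAAHgAAPwAAAAAB8AAAHxAAPwAAAAAA+AAAP/gAHgAAAAAA/AAAf/gAHgAAAAAA/gAB//gAHgAAAAAA/gAD//AAHwAAAAAH/gAD/+AADwAAA="/>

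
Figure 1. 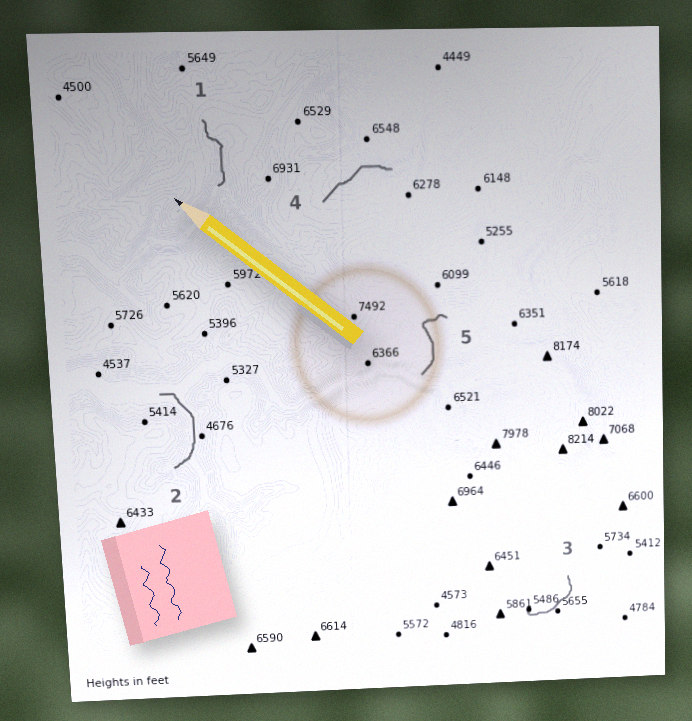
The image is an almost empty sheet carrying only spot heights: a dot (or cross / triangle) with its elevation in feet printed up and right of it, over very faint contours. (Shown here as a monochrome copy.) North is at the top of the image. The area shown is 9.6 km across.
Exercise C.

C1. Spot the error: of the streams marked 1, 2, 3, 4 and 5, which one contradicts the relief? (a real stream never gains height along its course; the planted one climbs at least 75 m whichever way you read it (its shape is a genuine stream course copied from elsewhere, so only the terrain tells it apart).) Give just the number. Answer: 5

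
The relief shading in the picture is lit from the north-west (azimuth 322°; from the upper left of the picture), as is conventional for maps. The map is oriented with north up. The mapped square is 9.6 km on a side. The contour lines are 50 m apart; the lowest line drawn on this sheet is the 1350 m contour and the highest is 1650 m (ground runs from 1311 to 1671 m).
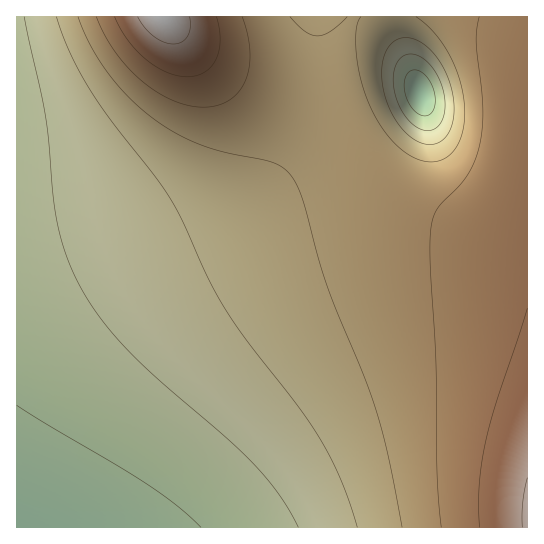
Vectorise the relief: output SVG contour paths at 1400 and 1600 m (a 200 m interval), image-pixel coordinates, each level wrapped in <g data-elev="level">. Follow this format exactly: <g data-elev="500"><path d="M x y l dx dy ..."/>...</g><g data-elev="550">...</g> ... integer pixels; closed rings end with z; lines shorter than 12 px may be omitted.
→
<g data-elev="1400"><path d="M423 130l-9-5-8-8-7-12-5-14-1-13 2-12 6-8 6-4 11 2 11 7 9 14 6 16 1 16-4 13-7 7z"/><path d="M24 17l22 100 7 78 4 28 9 32 14 31 21 33 29 34 31 29 70 60 28 28 22 28 17 29"/></g><g data-elev="1600"><path d="M527 308l-31 95-10 39-7 44 1 41"/><path d="M115 17l12 22 19 20 21 13 20 5 10-1 8-4 6-6 5-7 3-9 1-11-4-22"/></g>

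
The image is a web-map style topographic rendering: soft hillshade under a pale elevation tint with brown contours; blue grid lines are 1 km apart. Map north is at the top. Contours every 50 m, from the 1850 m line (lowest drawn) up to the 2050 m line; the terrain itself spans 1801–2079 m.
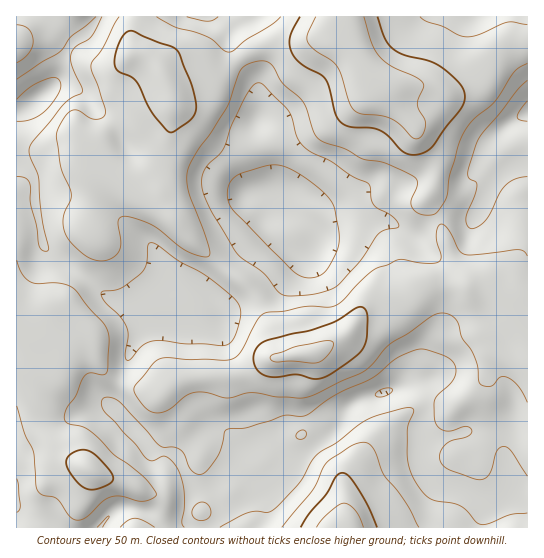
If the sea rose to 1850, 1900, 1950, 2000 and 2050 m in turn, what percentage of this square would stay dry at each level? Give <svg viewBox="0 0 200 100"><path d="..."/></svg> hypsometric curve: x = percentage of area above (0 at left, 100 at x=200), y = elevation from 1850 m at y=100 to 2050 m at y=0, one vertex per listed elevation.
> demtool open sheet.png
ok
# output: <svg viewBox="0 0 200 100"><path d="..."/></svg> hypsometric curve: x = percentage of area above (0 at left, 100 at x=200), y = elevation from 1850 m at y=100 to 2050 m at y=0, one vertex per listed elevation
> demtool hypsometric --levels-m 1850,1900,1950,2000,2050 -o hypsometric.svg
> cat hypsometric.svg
<svg viewBox="0 0 200 100"><path d="M193 100l-44-25-61-25-67-25-15-25"/></svg>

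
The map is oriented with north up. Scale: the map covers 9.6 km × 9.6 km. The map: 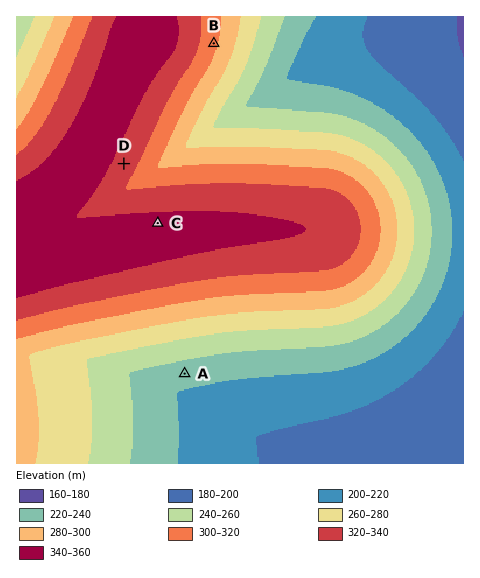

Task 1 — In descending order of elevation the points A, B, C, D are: C D B A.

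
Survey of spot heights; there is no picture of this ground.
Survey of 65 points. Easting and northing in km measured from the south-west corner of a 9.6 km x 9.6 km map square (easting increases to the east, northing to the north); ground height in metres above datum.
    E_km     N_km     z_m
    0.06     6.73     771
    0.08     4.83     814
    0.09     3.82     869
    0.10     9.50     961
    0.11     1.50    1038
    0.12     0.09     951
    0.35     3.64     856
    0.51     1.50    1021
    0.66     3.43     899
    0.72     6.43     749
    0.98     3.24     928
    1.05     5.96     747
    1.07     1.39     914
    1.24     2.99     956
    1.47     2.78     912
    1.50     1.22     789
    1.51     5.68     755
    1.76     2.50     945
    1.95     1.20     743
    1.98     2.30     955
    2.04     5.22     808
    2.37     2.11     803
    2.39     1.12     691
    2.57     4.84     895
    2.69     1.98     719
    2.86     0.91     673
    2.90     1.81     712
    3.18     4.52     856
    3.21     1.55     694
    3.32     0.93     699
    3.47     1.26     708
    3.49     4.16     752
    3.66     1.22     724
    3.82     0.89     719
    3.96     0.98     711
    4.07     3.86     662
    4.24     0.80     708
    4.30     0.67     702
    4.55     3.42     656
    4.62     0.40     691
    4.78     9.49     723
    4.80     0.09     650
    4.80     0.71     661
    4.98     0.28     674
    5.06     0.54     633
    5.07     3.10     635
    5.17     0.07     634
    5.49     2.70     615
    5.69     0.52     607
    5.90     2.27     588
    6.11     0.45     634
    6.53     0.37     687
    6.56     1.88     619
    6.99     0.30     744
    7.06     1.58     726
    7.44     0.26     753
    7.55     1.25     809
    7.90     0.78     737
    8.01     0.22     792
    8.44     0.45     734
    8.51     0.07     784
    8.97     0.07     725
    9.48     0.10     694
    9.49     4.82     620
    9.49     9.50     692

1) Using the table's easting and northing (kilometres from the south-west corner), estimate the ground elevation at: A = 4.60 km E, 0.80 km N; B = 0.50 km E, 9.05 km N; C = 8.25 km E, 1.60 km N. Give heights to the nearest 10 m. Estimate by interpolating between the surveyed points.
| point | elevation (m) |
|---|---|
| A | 680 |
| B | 920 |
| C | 730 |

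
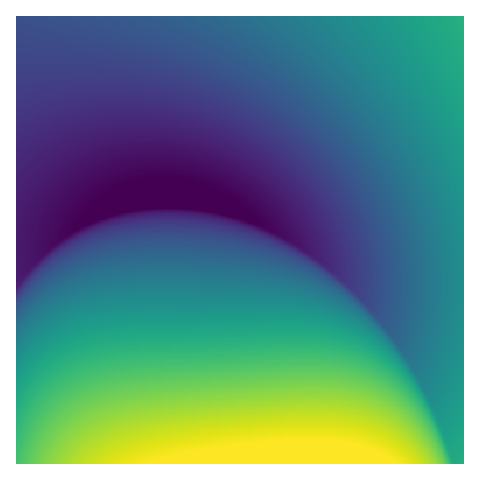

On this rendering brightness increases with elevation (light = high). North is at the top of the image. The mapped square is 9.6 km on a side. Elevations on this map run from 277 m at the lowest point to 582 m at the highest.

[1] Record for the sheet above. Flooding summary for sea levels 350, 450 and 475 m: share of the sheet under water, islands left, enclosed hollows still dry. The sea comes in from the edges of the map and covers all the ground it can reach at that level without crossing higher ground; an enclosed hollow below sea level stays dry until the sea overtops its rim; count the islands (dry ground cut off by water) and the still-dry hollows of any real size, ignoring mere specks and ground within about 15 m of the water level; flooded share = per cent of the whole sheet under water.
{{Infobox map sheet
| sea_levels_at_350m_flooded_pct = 27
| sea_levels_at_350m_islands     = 0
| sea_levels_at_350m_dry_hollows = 0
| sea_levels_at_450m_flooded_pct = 74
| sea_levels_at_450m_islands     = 0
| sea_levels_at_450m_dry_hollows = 0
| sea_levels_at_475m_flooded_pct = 80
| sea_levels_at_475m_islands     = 0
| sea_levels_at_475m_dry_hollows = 0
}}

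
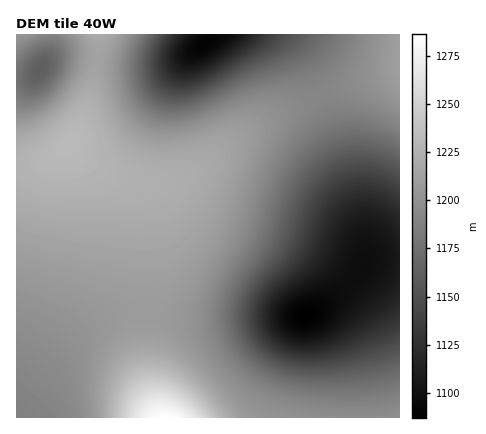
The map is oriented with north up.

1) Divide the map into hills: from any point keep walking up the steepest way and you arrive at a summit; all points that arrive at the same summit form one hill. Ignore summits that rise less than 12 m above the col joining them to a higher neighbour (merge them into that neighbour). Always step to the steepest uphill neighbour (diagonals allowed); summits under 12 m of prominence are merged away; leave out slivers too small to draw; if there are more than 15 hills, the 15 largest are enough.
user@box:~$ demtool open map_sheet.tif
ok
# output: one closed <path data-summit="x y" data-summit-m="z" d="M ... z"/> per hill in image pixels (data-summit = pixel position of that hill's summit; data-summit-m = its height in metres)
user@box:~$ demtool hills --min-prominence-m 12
<path data-summit="70 144" data-summit-m="1232" d="M276 34l-62 0-2 7 0-7-160 0-4 22-10 16-10 6-12 2 0 323 56-65 18-13 12-6 28-6 24 1 40 6 110-4 28-17 28-27 6-14-2-28-40-130-10-24-13-24-9-11z"/><path data-summit="166 418" data-summit-m="1286" d="M400 259l-22 0-12 3-9 14-19 18-20 15-14 7-110 4-40-6-24-1-14 2-18 6-20 12-24 23-38 48 0 14 384 0z"/><path data-summit="400 60" data-summit-m="1212" d="M400 34l-123 0 15 7 9 11 20 40 39 122 6 26 0 23 12-4 22-1z"/><path data-summit="18 34" data-summit-m="1205" d="M50 34l-34 0 0 45 12-1 10-6 11-20z"/>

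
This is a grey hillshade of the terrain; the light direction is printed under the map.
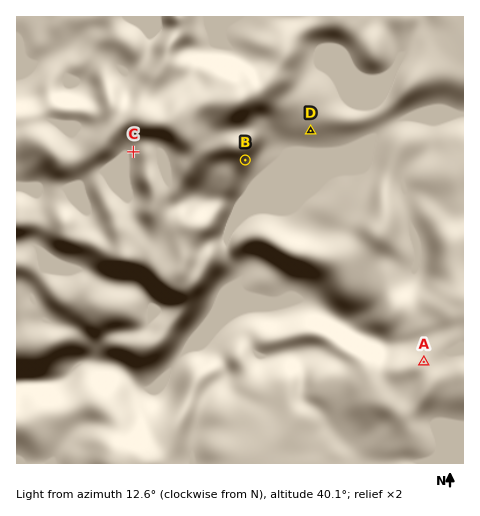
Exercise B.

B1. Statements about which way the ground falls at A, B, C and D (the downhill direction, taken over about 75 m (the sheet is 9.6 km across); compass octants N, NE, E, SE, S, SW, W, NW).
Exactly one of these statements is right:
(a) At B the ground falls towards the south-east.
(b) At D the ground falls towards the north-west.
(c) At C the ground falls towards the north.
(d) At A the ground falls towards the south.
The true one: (a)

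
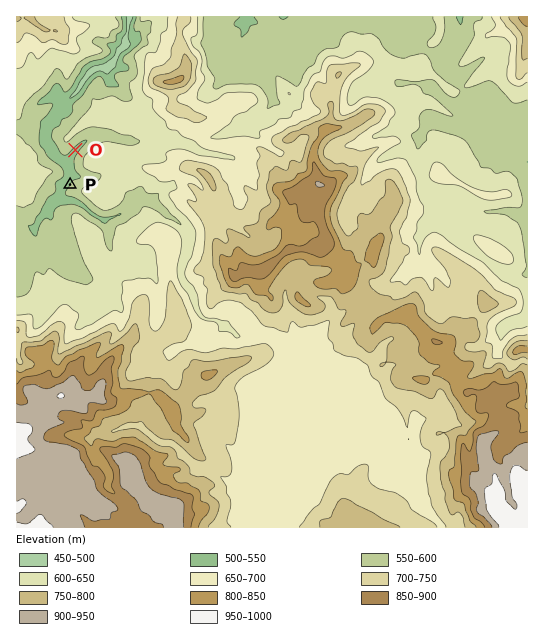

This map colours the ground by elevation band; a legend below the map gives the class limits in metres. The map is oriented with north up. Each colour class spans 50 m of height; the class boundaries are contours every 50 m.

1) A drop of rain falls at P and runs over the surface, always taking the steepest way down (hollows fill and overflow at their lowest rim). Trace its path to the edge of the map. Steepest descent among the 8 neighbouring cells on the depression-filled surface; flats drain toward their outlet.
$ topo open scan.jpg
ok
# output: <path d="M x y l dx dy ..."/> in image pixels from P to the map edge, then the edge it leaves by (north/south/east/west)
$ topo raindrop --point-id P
<path d="M70 185l-1-2-3 0 0-2 3-3 0-8-2-3-6-8-2 0-5-5-4-8-5-5 1-14 3-4 5-4 0-2 9-10 2-4 18-18 3-6 13-13 6-1 4-3 18-19 0-16 2-1 0-9"/>
exit: north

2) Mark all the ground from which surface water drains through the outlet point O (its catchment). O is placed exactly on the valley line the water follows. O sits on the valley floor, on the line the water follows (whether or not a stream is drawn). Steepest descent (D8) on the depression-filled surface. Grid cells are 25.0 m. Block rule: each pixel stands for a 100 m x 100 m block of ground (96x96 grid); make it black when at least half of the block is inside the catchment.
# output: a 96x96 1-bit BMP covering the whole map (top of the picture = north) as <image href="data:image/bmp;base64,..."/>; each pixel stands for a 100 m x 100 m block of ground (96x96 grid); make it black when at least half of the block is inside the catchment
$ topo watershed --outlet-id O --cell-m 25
<image width="96" height="96" href="data:image/bmp;base64,Qk2+BAAAAAAAAD4AAAAoAAAAYAAAAGAAAAABAAEAAAAAAIAEAAATCwAAEwsAAAIAAAAAAAAA////AAAAAAAAAAAAAAAAAAAAAAAAAAAAAAAAAAAAAAAAAAAAAAAAAAAAAAAAAAAAAAAAAAAAAAAAAAAAAAAAAAAAAAAAAAAAAAAAAAAAAAAAAAAAAAAAAAAAAAAAAAAAAAAAAAAAAAAAAAAAAAAAAAAAAAAAAAAAAAAAAAAAAAAAAAAAAAAAAAAAAAAAAAAAAAAAAAAAAAAAAAAAAAAAAAAAAAAAAAAAAAAAAAAAAAAAAAAAAAAAAAAAAAAAAAAAAAAAAAAAAAAAAAAAAAAAAAAAAAAAAAAAAAAAAAAAAAAAAAAAAAAAAAAAAAAAAAAAAAAAAAAAAAAAAAAAAAAAAAAAAAAAAAAAAAAAAAAAAAAAAAAAAAAAAAAAAAAAAAAAAAAAAAAAAAAAAAAAAAAAAAAAAAAAAAAAAAAAAAAAAAAAAAAAAAAAAAAAAAAAAAAAAAAAAAAAAAAAAAAAAAAAAAAAAAAAAAAAAAAAAAAAAAAAAAAAAAAAAAAAAAAAAAAAAAAAAAAAAAAAAAAAAAAAAAAAAAAAAAAAAAAAAAAAAAAAAAAAAAAAAAAAAAAAAAAAAAAAAAAAAAAAAAAAAAAAAAAAAAAAAAAAAAAAAAAAAAAAAAAAAAAAAAAAAAAAAAAAAAAAAAAAAAAAAAAAAAAAAAAAAAAAAAAAAAAAAAAAAAAAAAAAAAAAAAAAAAAAAAAAAAAAAAAAAAAAAAAAAAAAAAAAAAAAAAAAAAAAAAAAAAAAAAAAAAAAAAAAAAAAAAAAAAAAAAAAAAAAAAAAABwAAAAAAAAAAAAAAD8AAAAAAAAAAAAAAD+AAAAAAAAAAAAAAD/AAAAAAAAAAAAAAH//gAAAAAAAAAAAAH//wAAAAAAAAAAAAH//wAAAAAAAAAAAAP//wAAAAAAAAAAAAf//wAAAAAAAAAAAAf//gAAAAAAAAAAAAf//gAAAAAAAAAAAA///gAAAAAAAAAAAA///gAAAAAAAAAAAB///gAAAAAAAAAAAB///wAAAAAAAAAAAB//HwAAAAAAAAAAAB//BgAAAAAAAAAAAD//AAAAAAAAAAAAAH/+AAAAAAAAAAAD///+AAAAAAAAAAAP///8AAAAAAAAABwf///4AAAAAAAAAD/////wAAAAAAAAAP/////gAAAAAAAAAP///4AAAAAAAAAAAP///4AAAAAAAAAAAH///4AAAAAAAAAAAD///4AAAAAAAAAAAA///wAAAAAAAAAAAAA//gAAAAAAAAAAAAAP8AAAAAAAAAAAAAAAAAAAAAAAAAAAAAAAAAAAAAAAAAAAAAAAAAAAAAAAAAAAAAAAAAAAAAAAAAAAAAAAAAAAAAAAAAAAAAAAAAAAAAAAAAAAAAAAAAAAAAAAAAAAAAAAAAAAAAAAAAAAAAAAAAAAAAAAAAAAAAAAAAAAAAAAAAAAAAAAAAAAAAAAAAAAAAAAAAAAAAAAAAAAAAAAAAAAAAAAAAAAAAAAAAAAAAAAAAAAAAAAAAAAAAAAAAAAAAAAAAAAAAAAAAAAAAAAAAAAAAAAAAAA="/>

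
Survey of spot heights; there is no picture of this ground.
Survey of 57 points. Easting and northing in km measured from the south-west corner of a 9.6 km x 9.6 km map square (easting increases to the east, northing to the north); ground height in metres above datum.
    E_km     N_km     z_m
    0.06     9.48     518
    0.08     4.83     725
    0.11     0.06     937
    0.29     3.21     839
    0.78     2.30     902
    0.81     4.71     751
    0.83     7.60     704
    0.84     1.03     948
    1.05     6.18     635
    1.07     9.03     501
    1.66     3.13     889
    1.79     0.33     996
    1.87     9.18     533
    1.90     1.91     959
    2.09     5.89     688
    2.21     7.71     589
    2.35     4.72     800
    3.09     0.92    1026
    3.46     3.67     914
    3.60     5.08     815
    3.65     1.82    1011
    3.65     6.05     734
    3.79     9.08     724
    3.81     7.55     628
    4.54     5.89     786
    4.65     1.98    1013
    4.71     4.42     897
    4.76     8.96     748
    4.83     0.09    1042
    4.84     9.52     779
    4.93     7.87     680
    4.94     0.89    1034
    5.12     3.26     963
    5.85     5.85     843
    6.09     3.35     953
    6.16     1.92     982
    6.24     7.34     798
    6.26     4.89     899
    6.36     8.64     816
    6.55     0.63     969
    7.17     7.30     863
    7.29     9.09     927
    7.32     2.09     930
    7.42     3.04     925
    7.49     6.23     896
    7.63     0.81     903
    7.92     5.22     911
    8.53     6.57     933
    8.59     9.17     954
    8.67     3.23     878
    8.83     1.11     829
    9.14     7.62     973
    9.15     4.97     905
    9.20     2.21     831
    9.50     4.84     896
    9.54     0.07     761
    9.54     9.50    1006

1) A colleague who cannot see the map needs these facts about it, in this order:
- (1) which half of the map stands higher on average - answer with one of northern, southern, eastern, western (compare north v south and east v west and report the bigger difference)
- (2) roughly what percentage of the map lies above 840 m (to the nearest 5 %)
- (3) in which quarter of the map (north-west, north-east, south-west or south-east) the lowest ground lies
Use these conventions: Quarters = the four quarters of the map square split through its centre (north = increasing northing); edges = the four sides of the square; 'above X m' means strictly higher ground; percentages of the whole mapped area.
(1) The southern half stands higher on average than the northern half.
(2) About 60 % of the map lies above 840 m.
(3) Look to the north-west quarter for the lowest ground.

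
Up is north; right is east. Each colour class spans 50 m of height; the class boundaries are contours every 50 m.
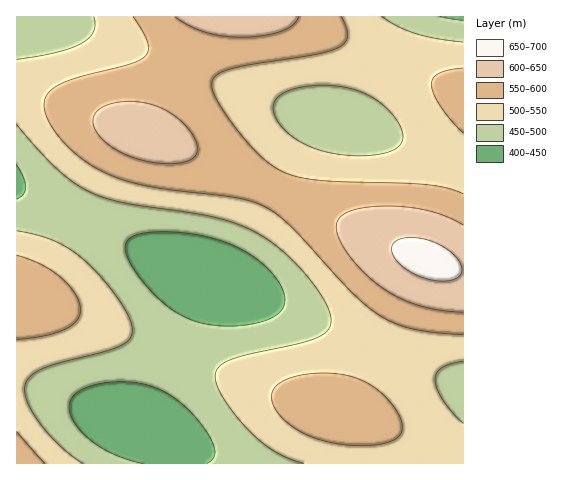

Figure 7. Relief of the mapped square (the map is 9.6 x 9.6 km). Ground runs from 400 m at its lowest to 660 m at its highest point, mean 520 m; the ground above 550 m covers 29.7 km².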